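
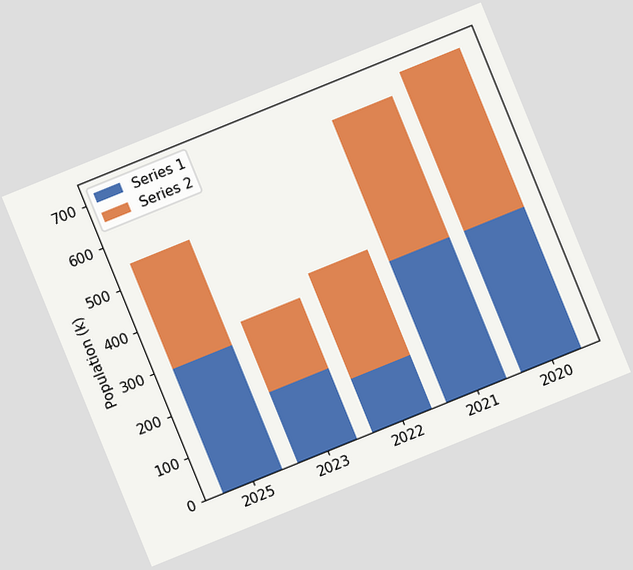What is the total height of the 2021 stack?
The chart is tilted about 22° counter-clockwise. The 2021 stack's top reaches 672k on the y-axis.

672k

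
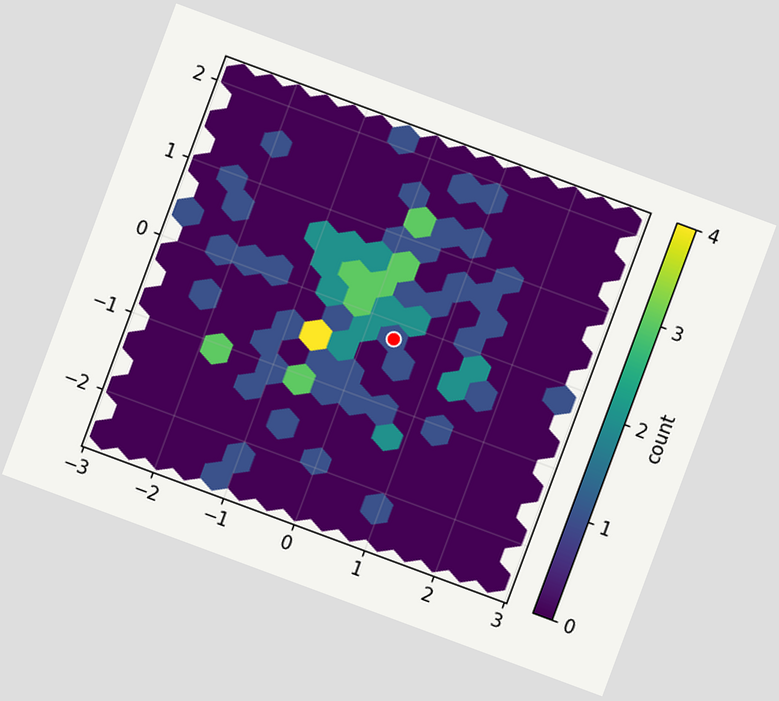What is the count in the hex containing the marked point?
The chart is tilted about 20° clockwise. The marked hex reads 1 on the colorbar.

1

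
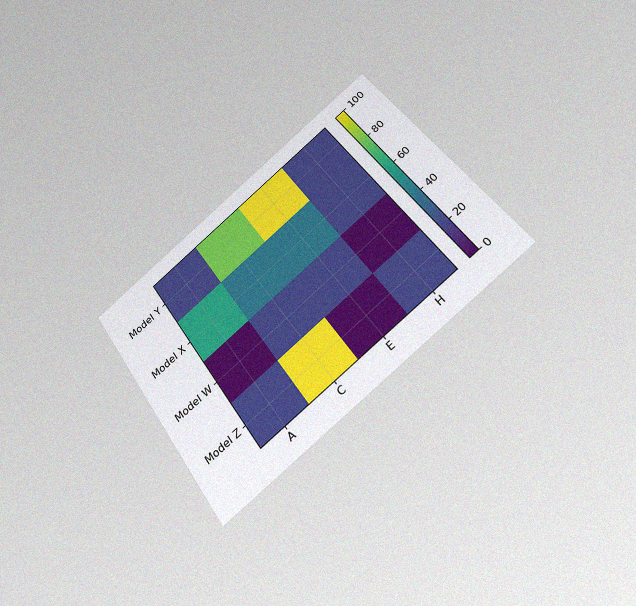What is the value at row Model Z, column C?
100

The chart is tilted about 36° counter-clockwise and viewed slightly from below, with some photo noise. Matching cell (Model Z, C) against the colorbar gives 100.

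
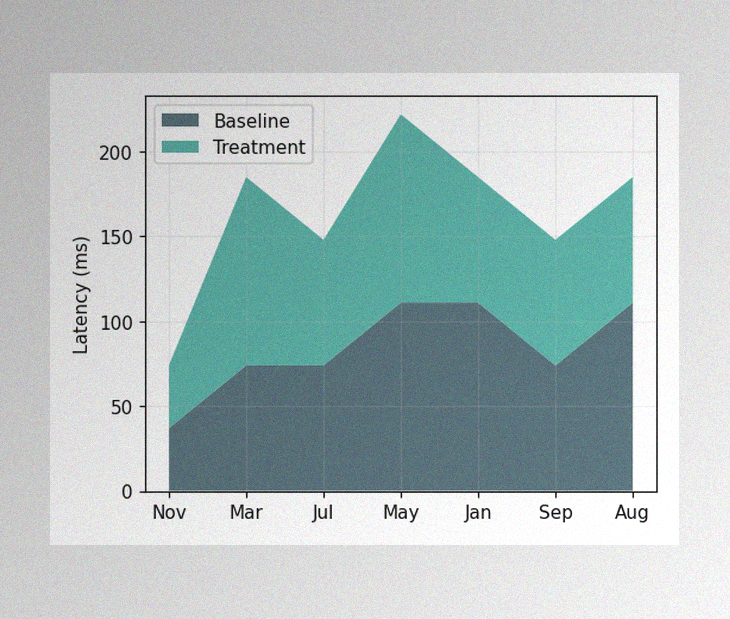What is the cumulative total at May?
222ms

The image has some photo noise and uneven lighting. The stacked total at May reaches 222ms.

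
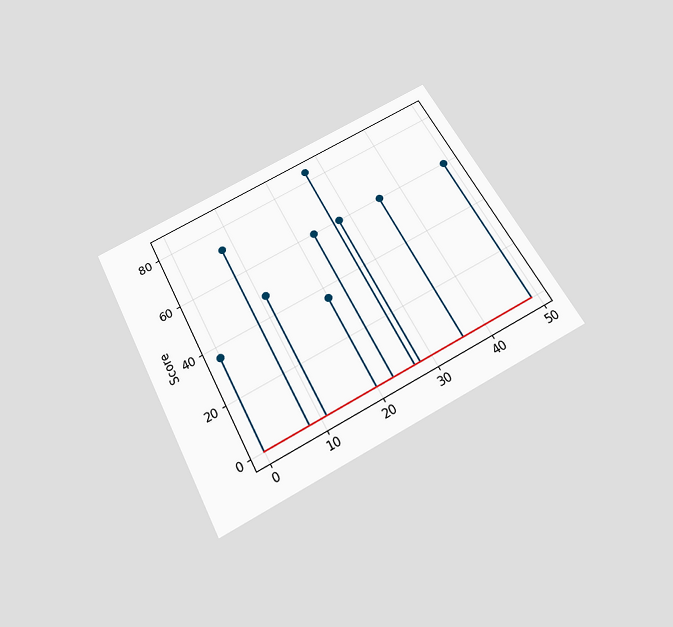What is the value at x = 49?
The chart is tilted about 28° counter-clockwise and viewed slightly from below. The stem at x=49 reaches 60.

60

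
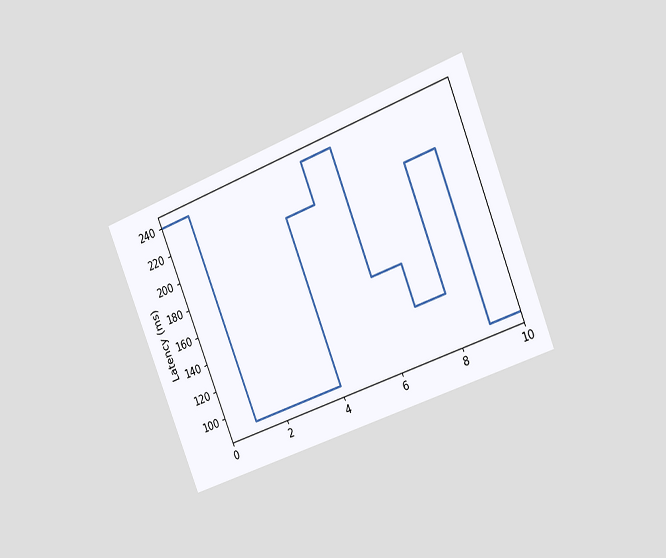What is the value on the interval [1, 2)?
The chart is tilted about 22° counter-clockwise and viewed slightly from the right. On [1, 2) the step sits at 90ms.

90ms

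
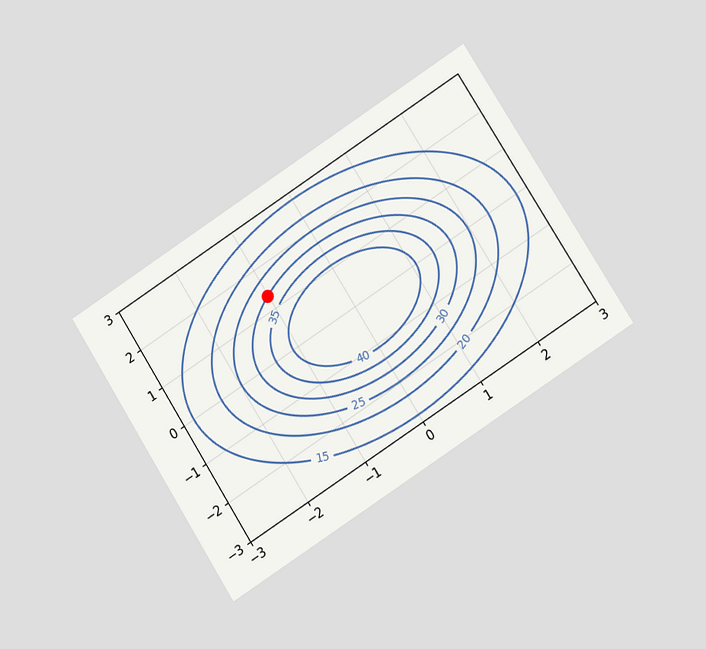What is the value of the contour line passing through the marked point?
The chart is tilted about 33° counter-clockwise and viewed at a slight angle. The marked point sits on the contour labelled 30.

30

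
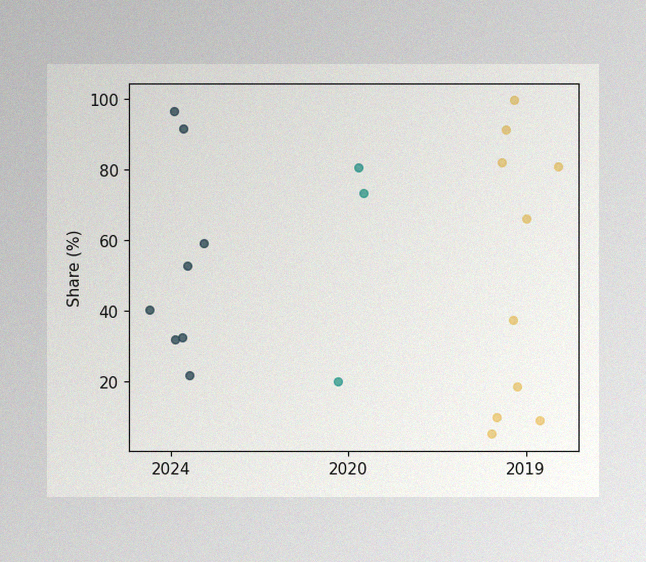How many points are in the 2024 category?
The image has some photo noise and uneven lighting. Counting the markers in the 2024 column gives 8.

8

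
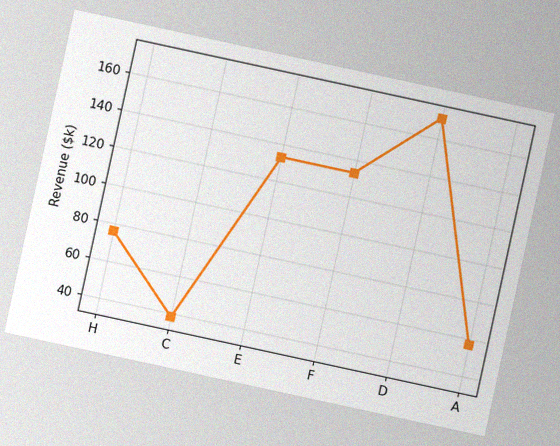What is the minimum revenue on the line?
$38k

The chart is tilted about 12° clockwise, with some photo noise. The lowest point is at C, and reading across to the y-axis gives $38k.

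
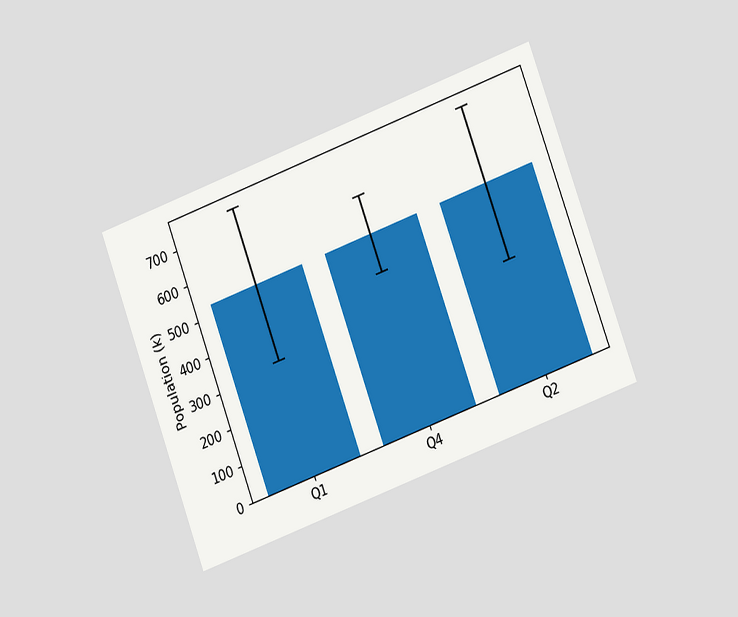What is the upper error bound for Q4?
The chart is tilted about 20° counter-clockwise and viewed at a slight angle. The Q4 bar's upper whisker reaches 636k.

636k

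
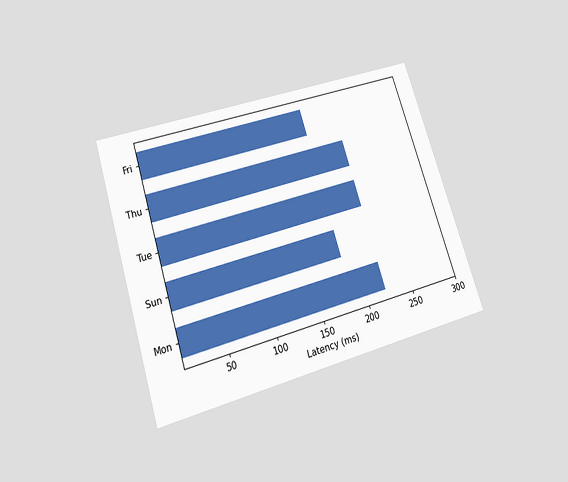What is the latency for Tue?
222ms

The chart is tilted about 17° counter-clockwise and viewed slightly from below. Reading along the chart's x-axis, the Tue bar reaches 222ms.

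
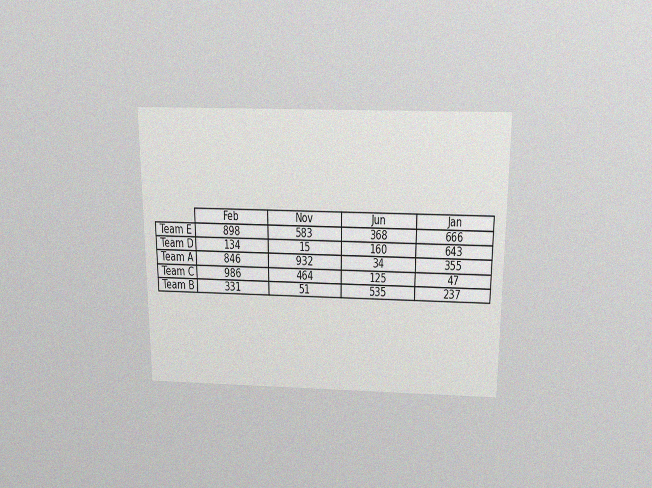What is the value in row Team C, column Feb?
986

The chart is viewed slightly from above, with some photo noise. The (Team C, Feb) cell reads 986.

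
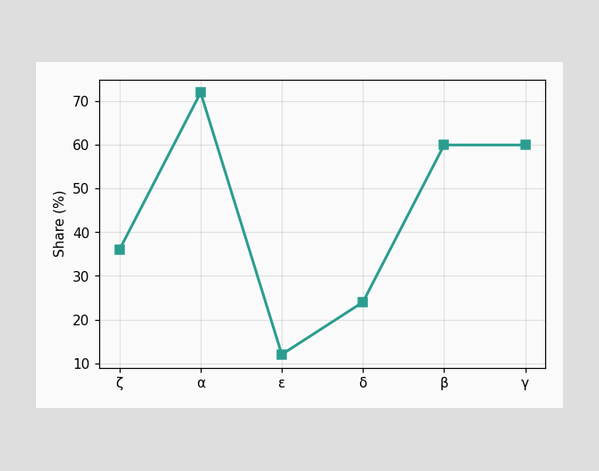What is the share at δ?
24%

At δ, the line is at 24%.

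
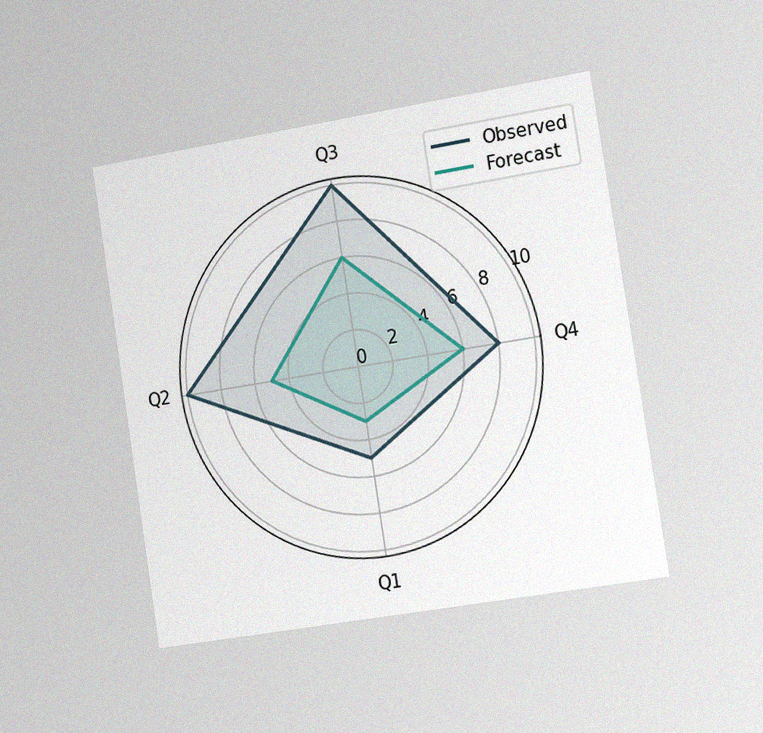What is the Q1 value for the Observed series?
The chart is tilted about 9° counter-clockwise and viewed slightly from the right, with some photo noise. On the Q1 axis, Observed reaches 5.

5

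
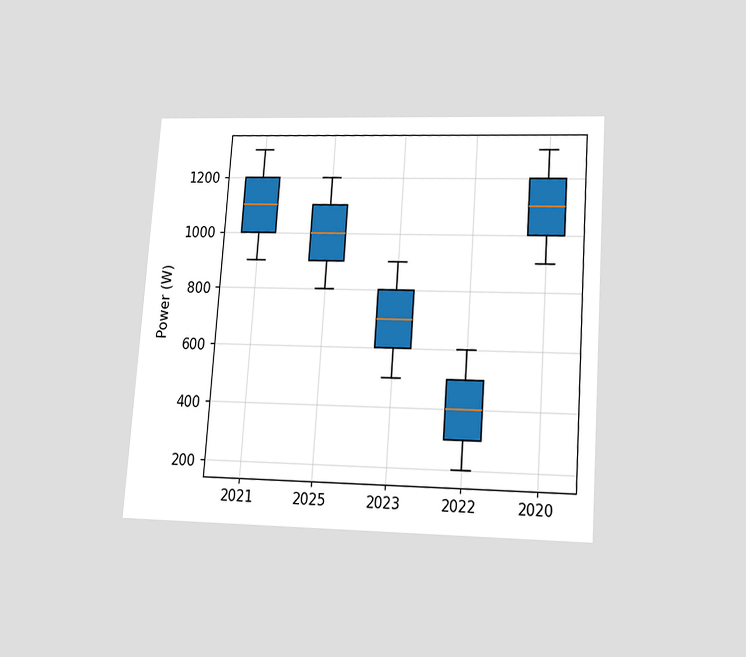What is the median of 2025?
1000W

The chart is tilted about 4° clockwise and viewed slightly from below. The median line in the 2025 box sits at 1000W.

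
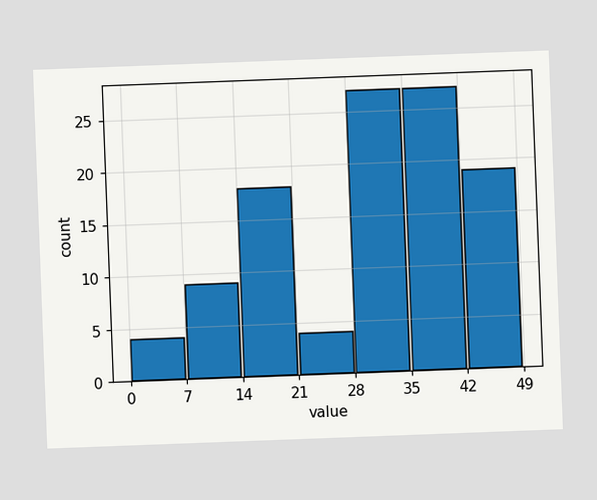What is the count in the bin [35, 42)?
The chart is tilted about 2° counter-clockwise. The [35, 42) bin has height 27.

27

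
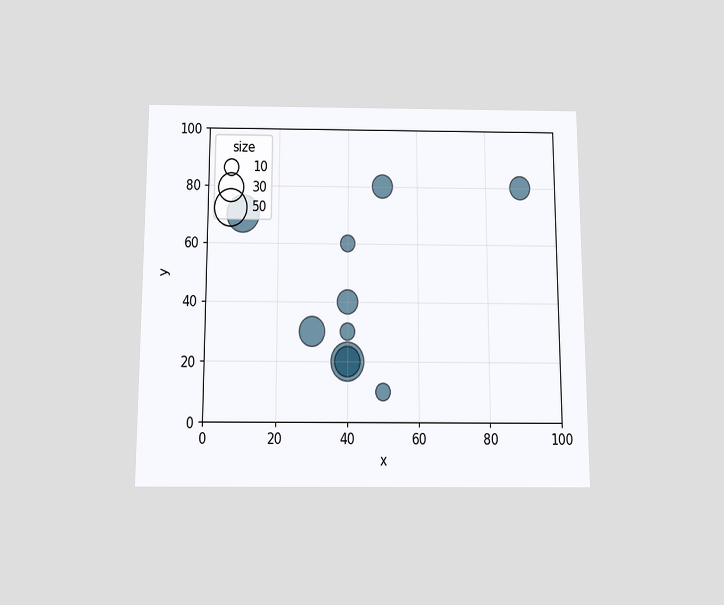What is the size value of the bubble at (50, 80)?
20

The chart is viewed slightly from below. Matching the bubble at (50, 80) against the size legend gives 20.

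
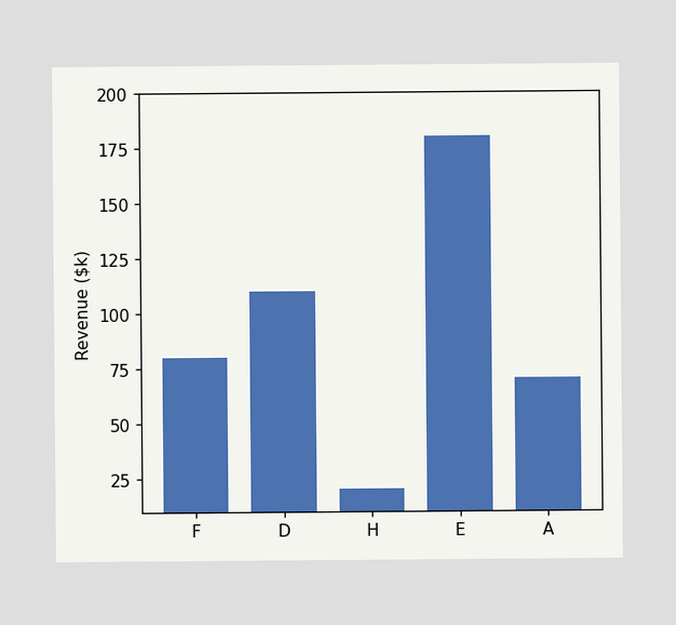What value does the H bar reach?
$20k

Reading along the chart's y-axis, the H bar reaches $20k.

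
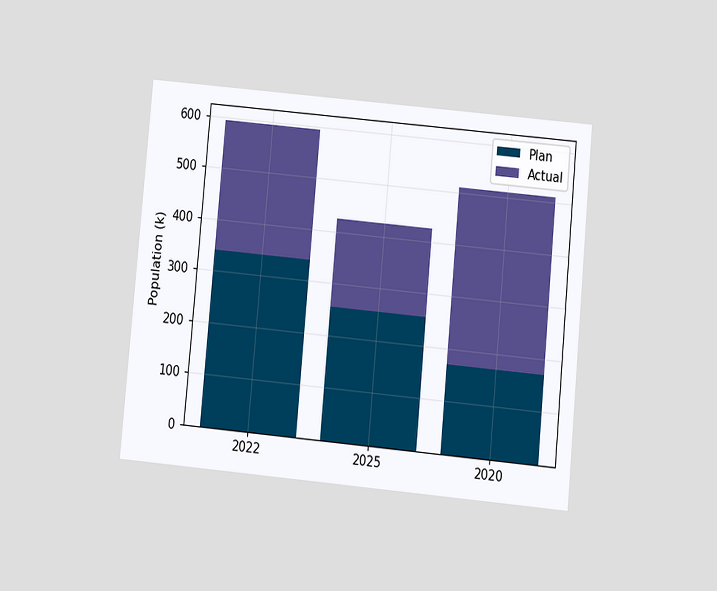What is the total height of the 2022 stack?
595k

The chart is tilted about 5° clockwise and viewed at a slight angle. The 2022 stack's top reaches 595k on the y-axis.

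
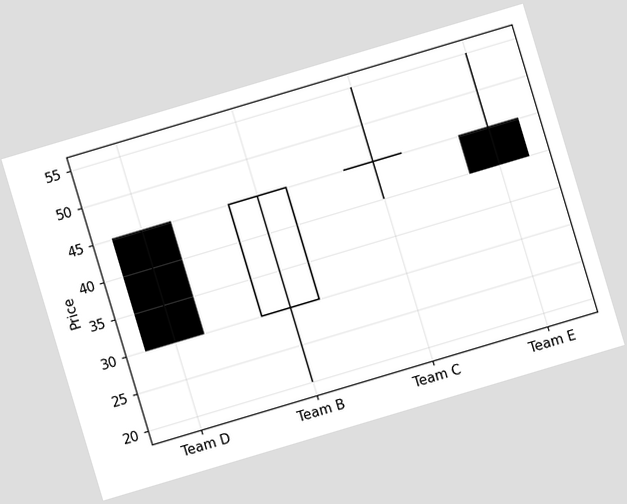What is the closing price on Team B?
The chart is tilted about 17° counter-clockwise. The Team B candle closes at 45.

45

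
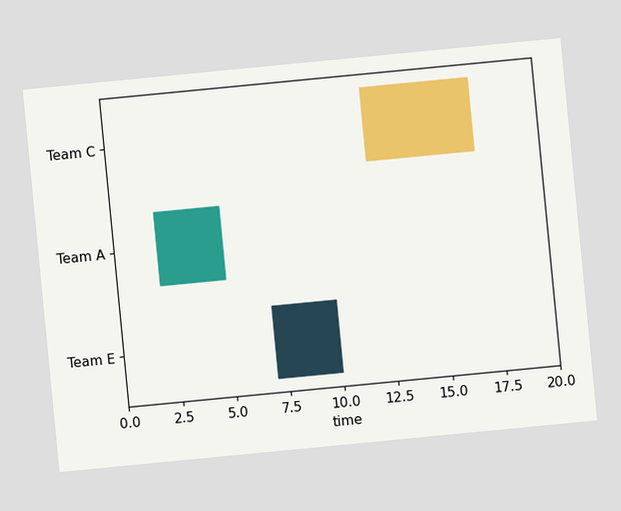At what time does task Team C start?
The chart is tilted about 5° counter-clockwise. The Team C bar begins at t=12.

12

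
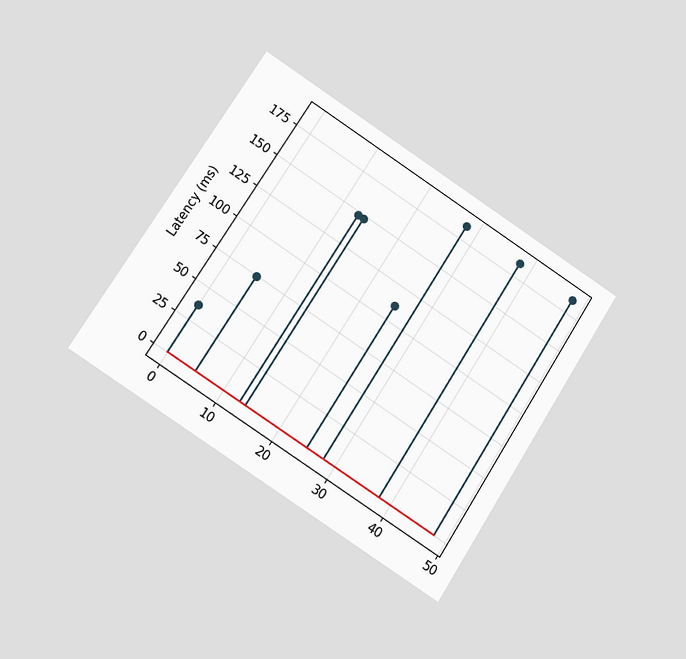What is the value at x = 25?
111ms

The chart is tilted about 33° clockwise and viewed at a slight angle. The stem at x=25 reaches 111ms.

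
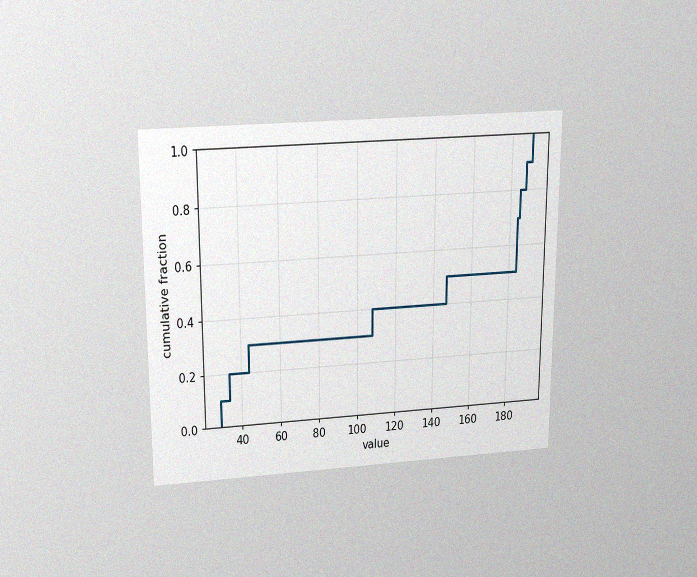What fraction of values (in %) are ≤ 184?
The chart is viewed slightly from above, with some photo noise. At x=184 the ECDF step is at 70%.

70%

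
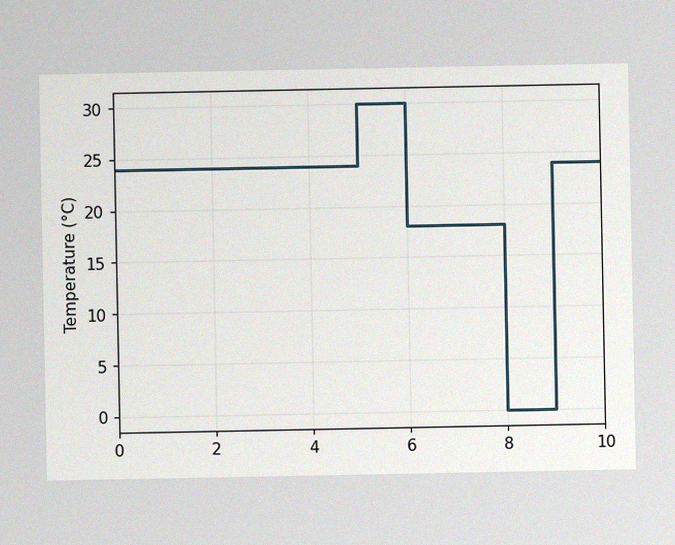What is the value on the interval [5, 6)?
The image has some photo noise and uneven lighting. On [5, 6) the step sits at 30°C.

30°C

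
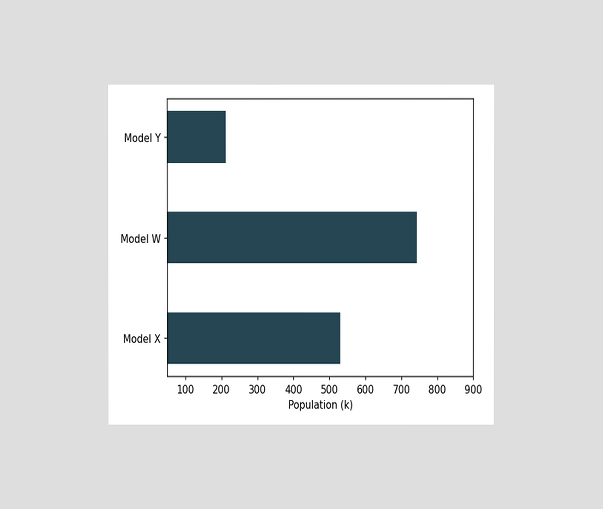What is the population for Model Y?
The chart is viewed at a slight angle. Reading along the chart's x-axis, the Model Y bar reaches 212k.

212k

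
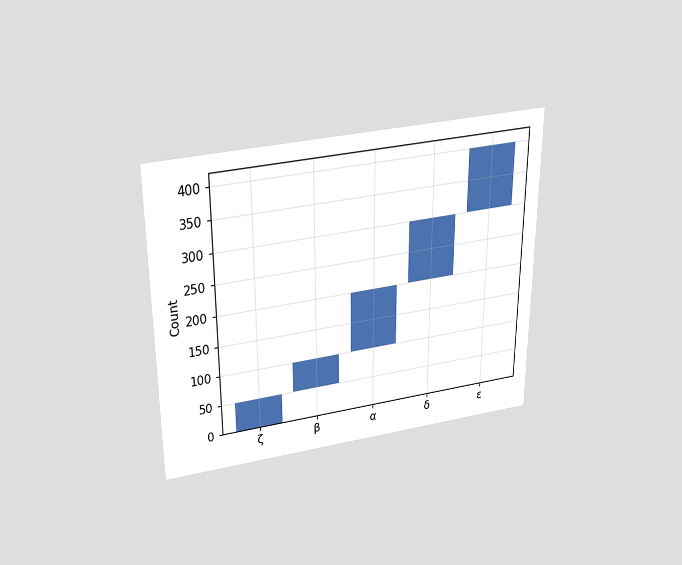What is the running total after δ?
300

The chart is viewed slightly from above. After δ the running total reaches 300.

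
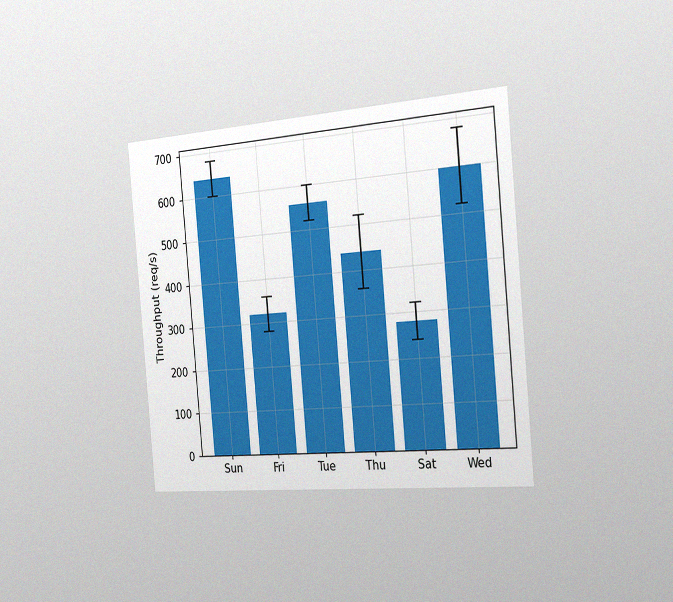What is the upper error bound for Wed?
The chart is tilted about 5° counter-clockwise and viewed slightly from the right, with some photo noise. The Wed bar's upper whisker reaches 680req/s.

680req/s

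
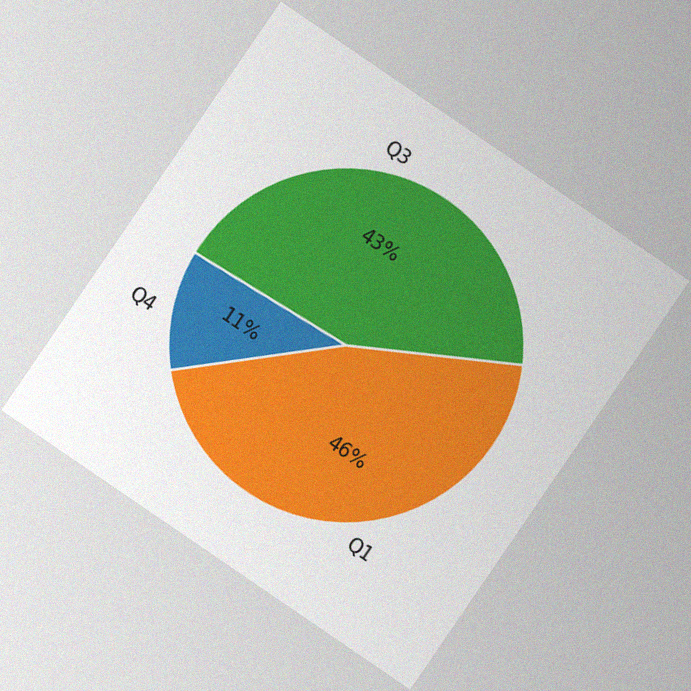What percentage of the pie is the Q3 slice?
The chart is tilted about 34° clockwise, with some photo noise. The Q3 slice takes up 43% of the pie.

43%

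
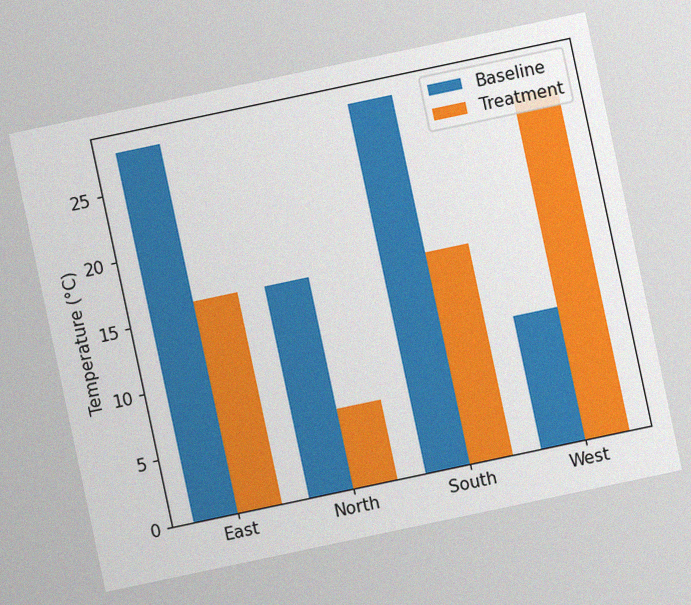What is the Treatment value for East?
The chart is tilted about 12° counter-clockwise, with some photo noise. The Treatment bar at East reaches 16°C on the y-axis.

16°C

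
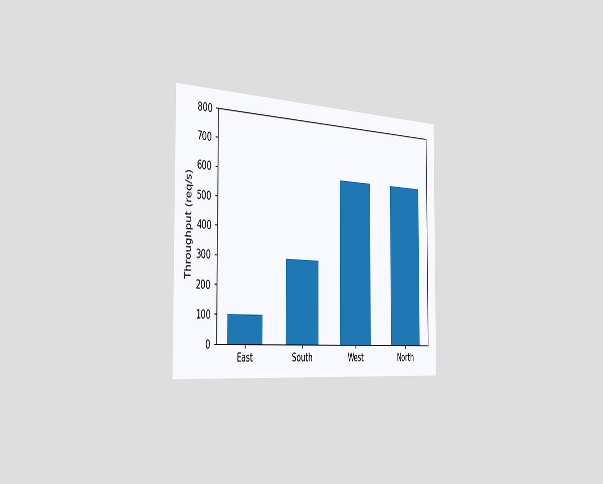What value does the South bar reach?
The chart is viewed slightly from the left. Reading along the chart's y-axis, the South bar reaches 300req/s.

300req/s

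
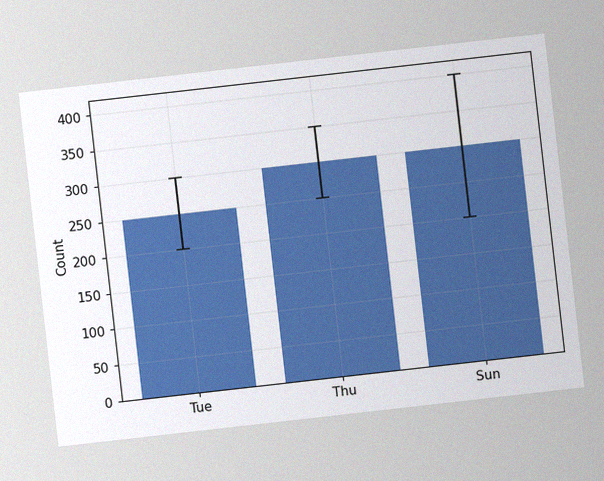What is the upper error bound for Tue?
The chart is tilted about 6° counter-clockwise, with some photo noise. The Tue bar's upper whisker reaches 300.

300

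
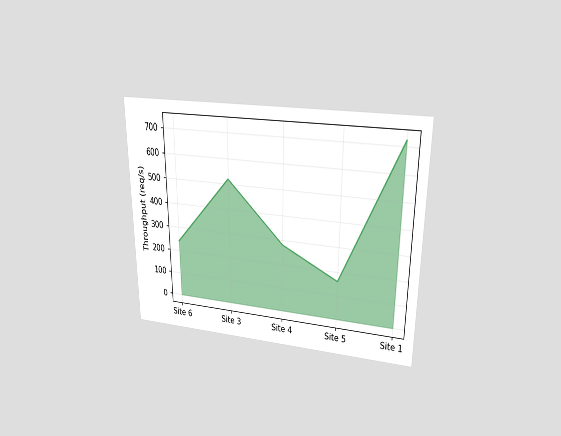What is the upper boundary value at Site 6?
240req/s

The chart is viewed slightly from above. At Site 6 the upper boundary is at 240req/s.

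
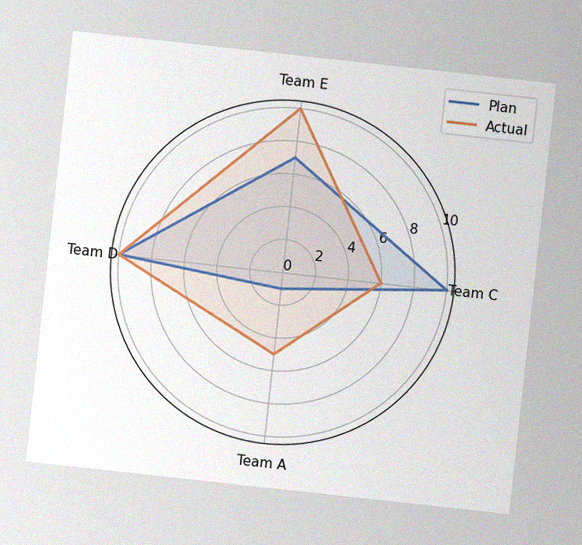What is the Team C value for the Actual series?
The chart is tilted about 6° clockwise, with some photo noise. On the Team C axis, Actual reaches 6.

6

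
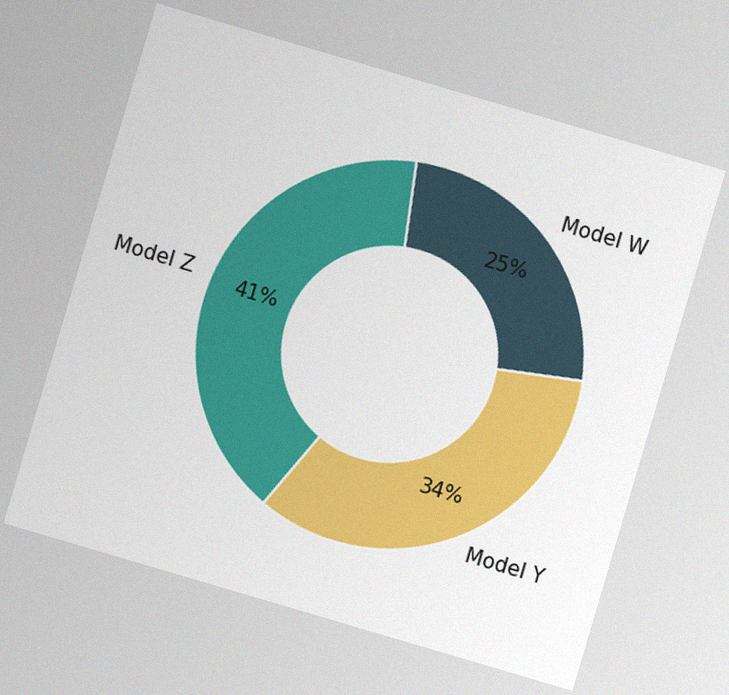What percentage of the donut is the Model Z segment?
The chart is tilted about 16° clockwise, with some photo noise. The Model Z segment takes up 41% of the ring.

41%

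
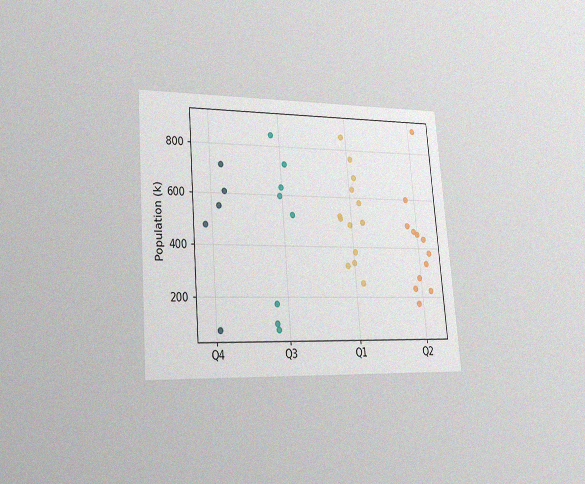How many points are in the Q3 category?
8

The chart is tilted about 5° counter-clockwise and viewed slightly from the left, with some photo noise. Counting the markers in the Q3 column gives 8.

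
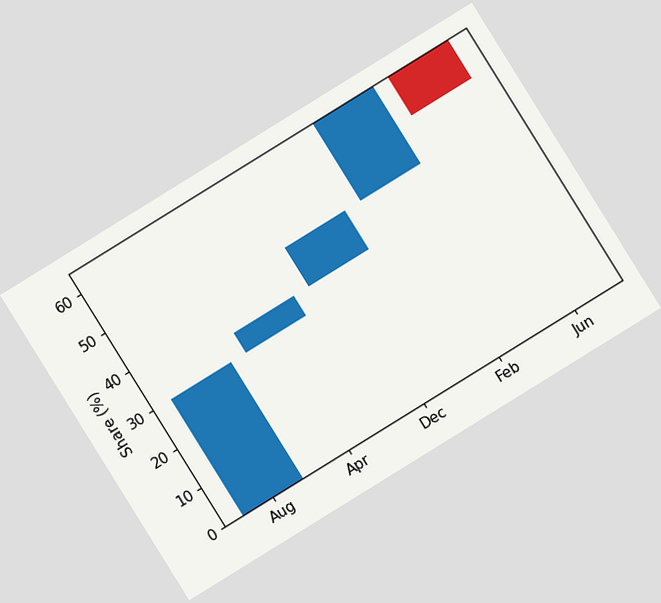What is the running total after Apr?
The chart is tilted about 32° counter-clockwise. After Apr the running total reaches 35%.

35%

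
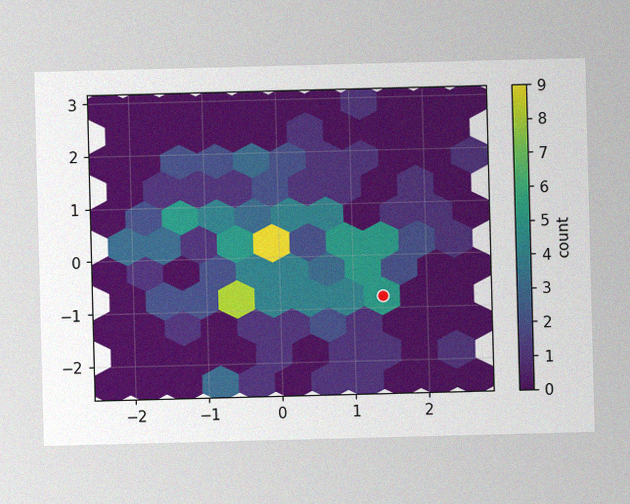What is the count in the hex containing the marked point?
5

The image has some photo noise and uneven lighting. The marked hex reads 5 on the colorbar.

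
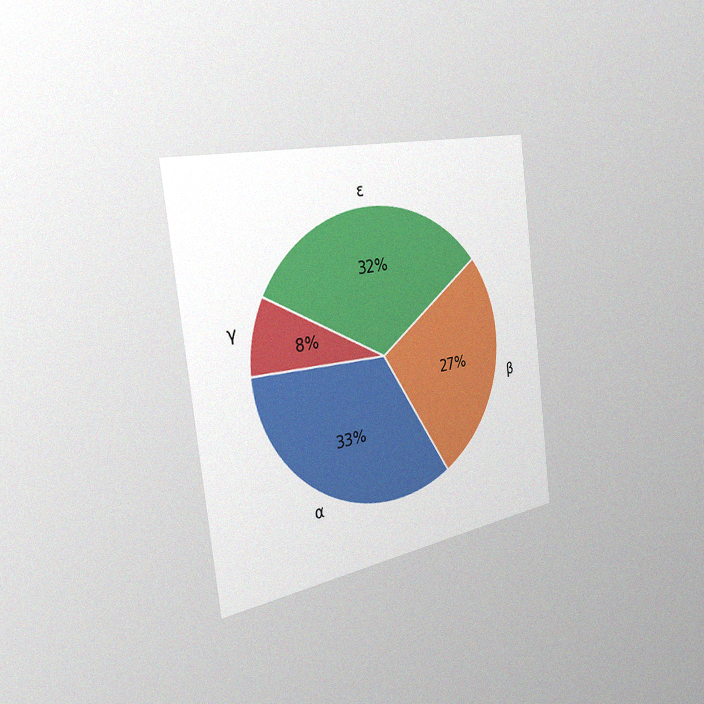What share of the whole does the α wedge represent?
The chart is tilted about 7° counter-clockwise and viewed slightly from the left, with some photo noise. The α slice takes up 33% of the pie.

33%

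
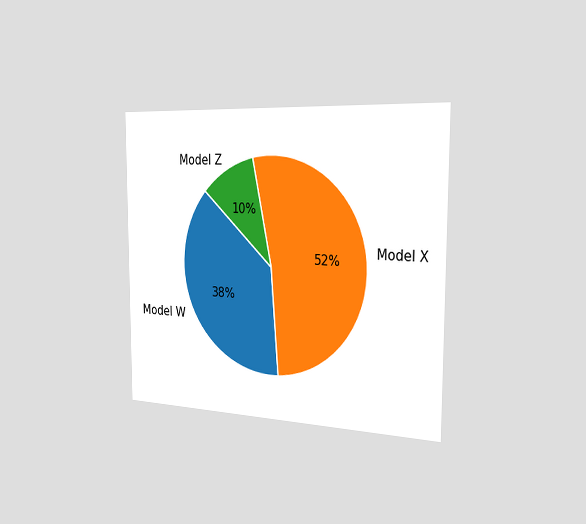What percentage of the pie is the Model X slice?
The chart is viewed slightly from the right. The Model X slice takes up 52% of the pie.

52%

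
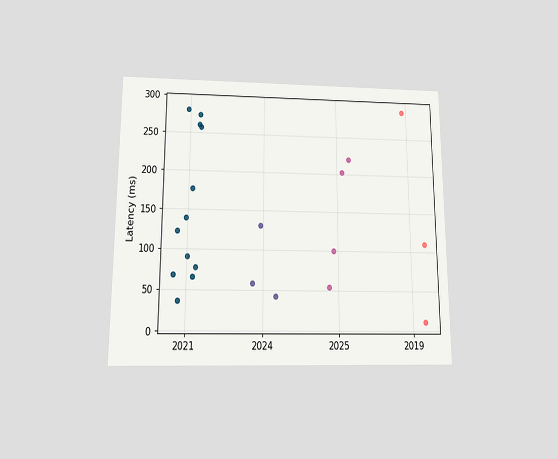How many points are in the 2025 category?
4

The chart is viewed slightly from below. Counting the markers in the 2025 column gives 4.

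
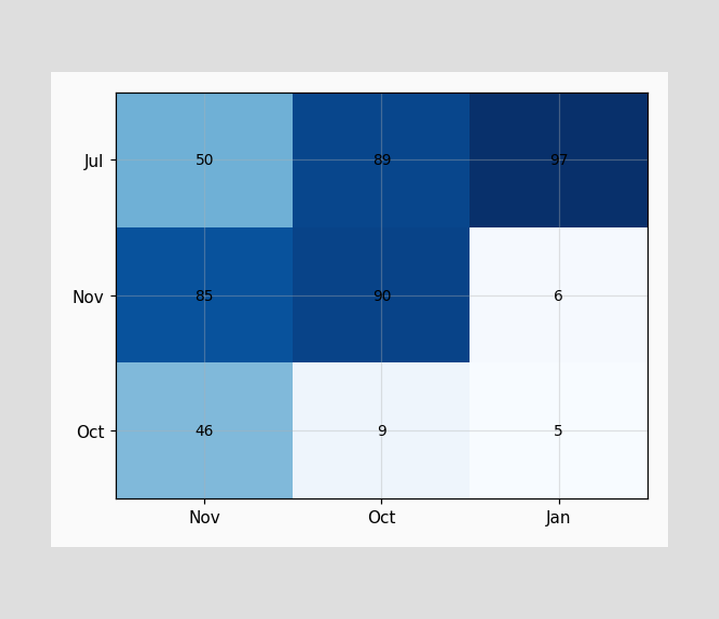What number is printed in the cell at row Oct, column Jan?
The (Oct, Jan) cell reads 5.

5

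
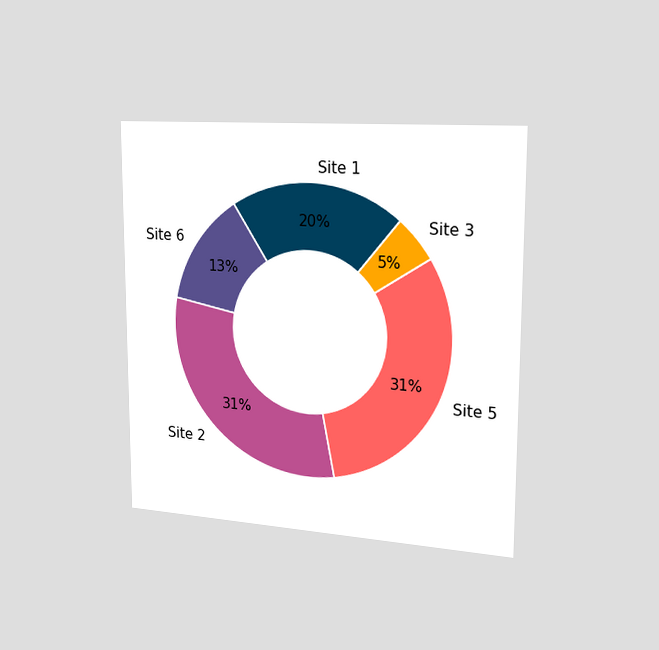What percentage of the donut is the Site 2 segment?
31%

The chart is viewed slightly from the right. The Site 2 segment takes up 31% of the ring.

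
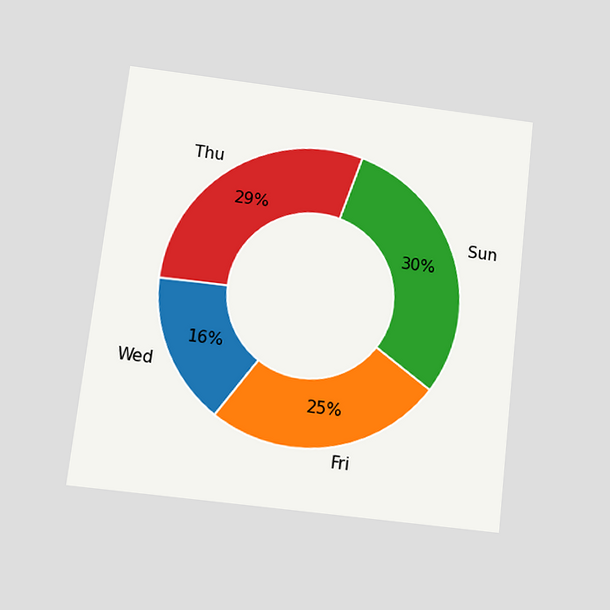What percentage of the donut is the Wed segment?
The chart is tilted about 7° clockwise and viewed at a slight angle. The Wed segment takes up 16% of the ring.

16%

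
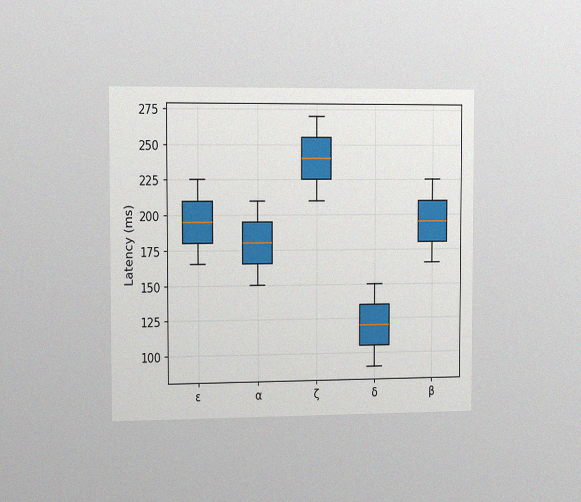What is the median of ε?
The chart is viewed slightly from the left, with some photo noise. The median line in the ε box sits at 195ms.

195ms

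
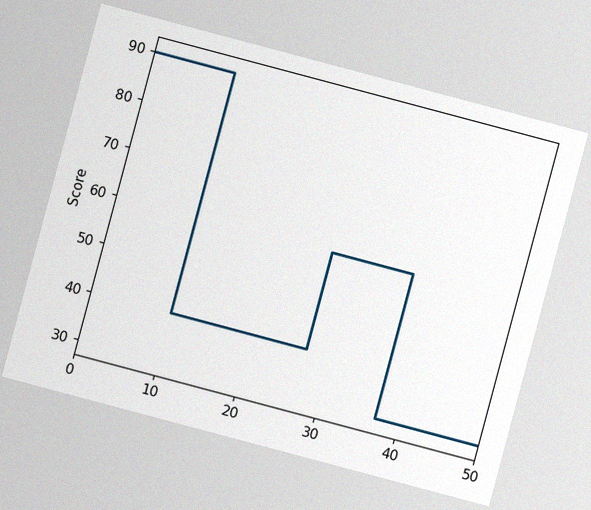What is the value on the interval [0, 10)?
The chart is tilted about 15° clockwise, with some photo noise. On [0, 10) the step sits at 90.

90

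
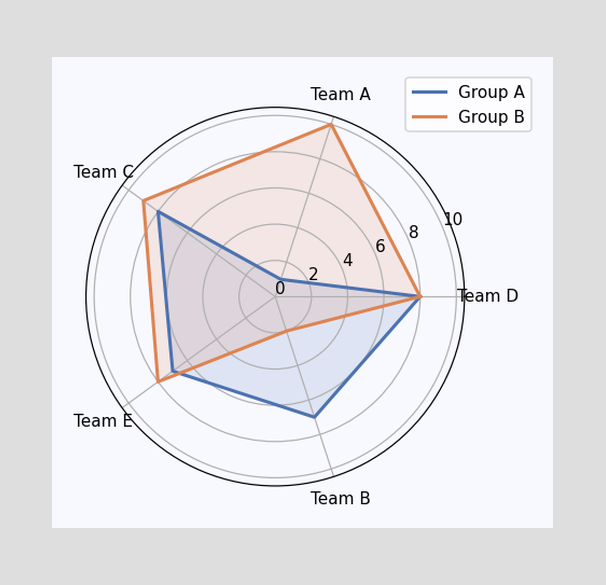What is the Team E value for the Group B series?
On the Team E axis, Group B reaches 8.

8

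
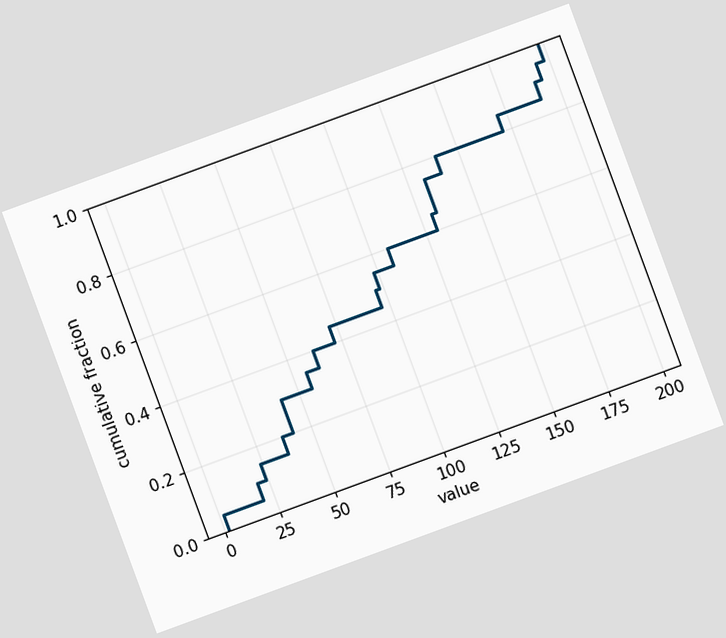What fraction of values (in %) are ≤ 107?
The chart is tilted about 20° counter-clockwise. At x=107 the ECDF step is at 60%.

60%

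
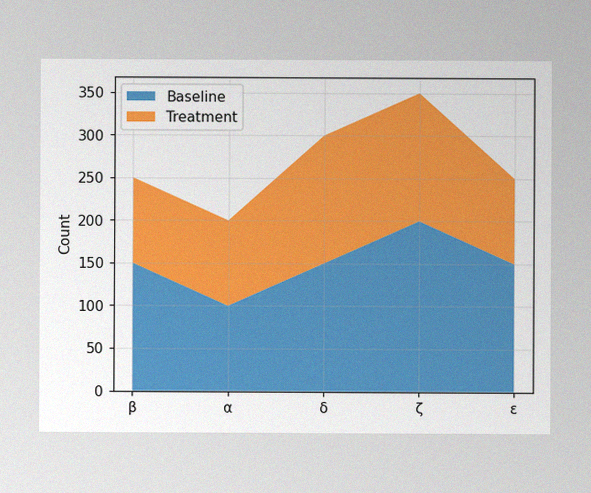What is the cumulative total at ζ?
The image has some photo noise and uneven lighting. The stacked total at ζ reaches 350.

350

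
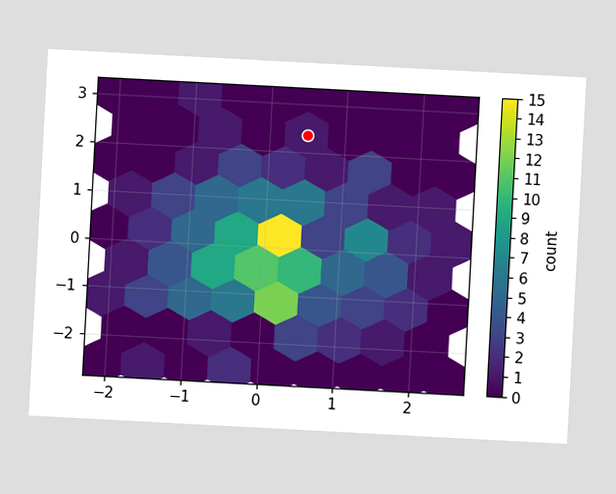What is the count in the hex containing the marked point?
The chart is tilted about 3° clockwise. The marked hex reads 1 on the colorbar.

1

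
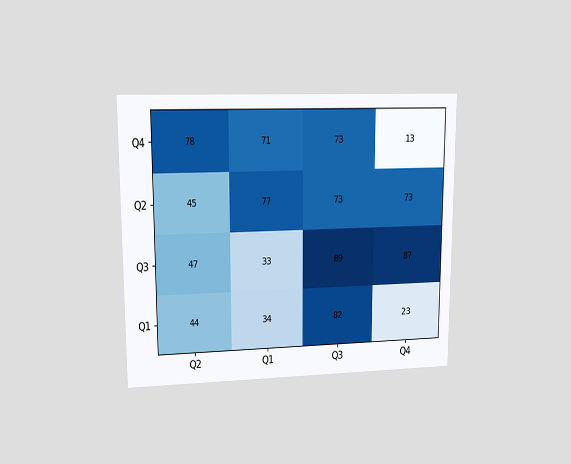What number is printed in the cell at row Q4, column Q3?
The chart is viewed at a slight angle. The (Q4, Q3) cell reads 73.

73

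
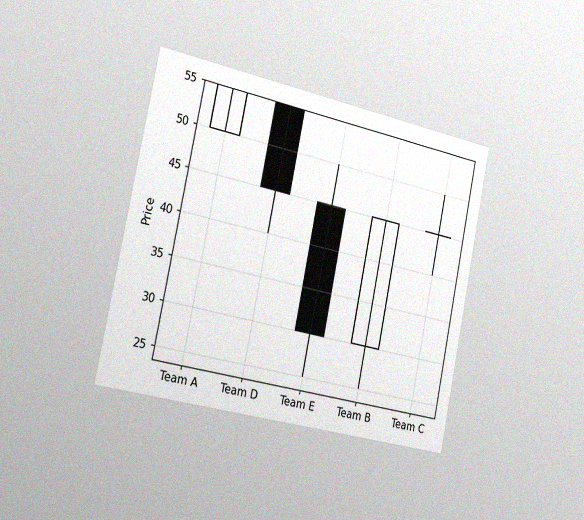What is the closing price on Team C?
45

The chart is tilted about 12° clockwise and viewed slightly from the left, with some photo noise. The Team C candle closes at 45.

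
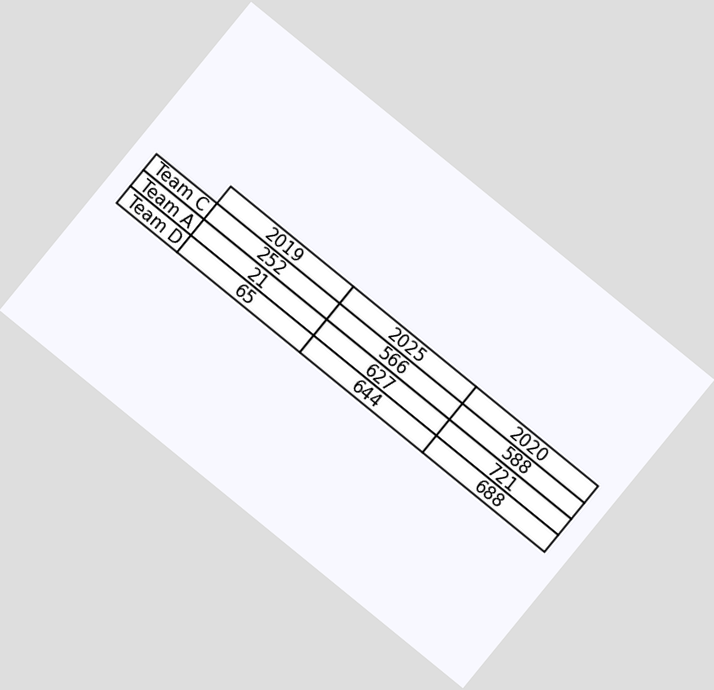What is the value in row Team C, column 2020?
588

The chart is tilted about 39° clockwise. The (Team C, 2020) cell reads 588.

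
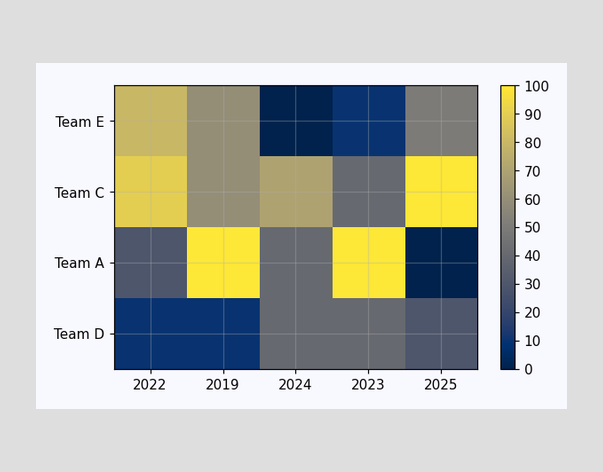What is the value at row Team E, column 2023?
10

Matching cell (Team E, 2023) against the colorbar gives 10.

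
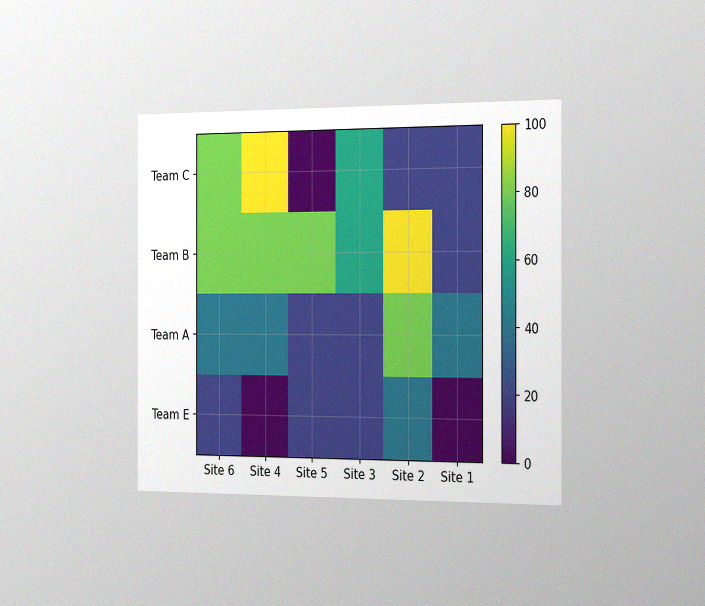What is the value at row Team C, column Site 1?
The chart is viewed slightly from the right, with some photo noise. Matching cell (Team C, Site 1) against the colorbar gives 20.

20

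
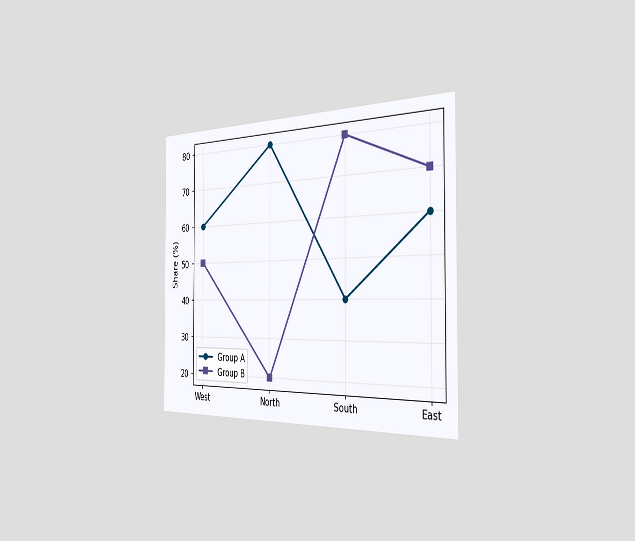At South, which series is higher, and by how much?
The chart is viewed slightly from the right. At South, Group B sits above the other line by 40%.

Group B, by 40%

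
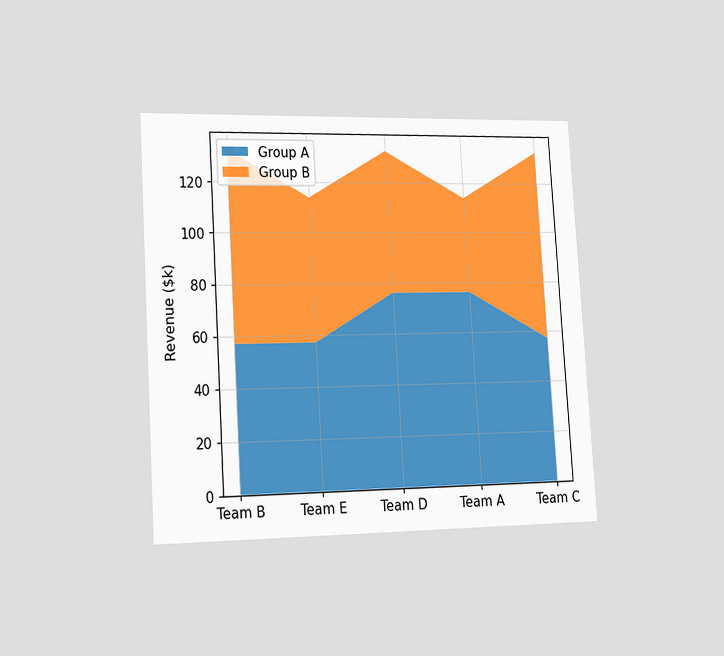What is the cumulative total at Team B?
The chart is tilted about 3° counter-clockwise and viewed slightly from the left. The stacked total at Team B reaches $133k.

$133k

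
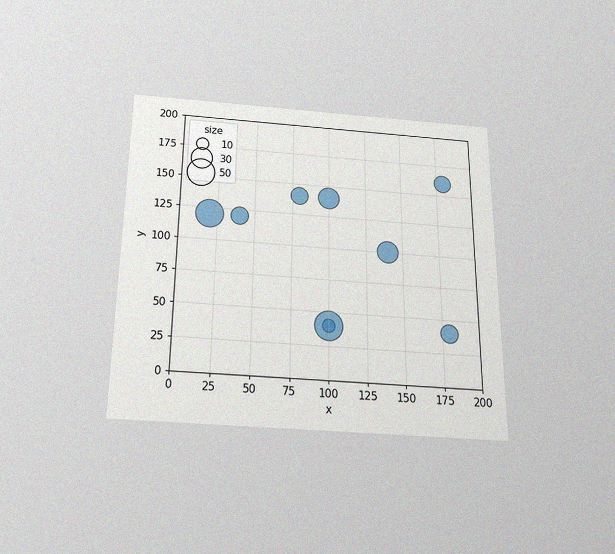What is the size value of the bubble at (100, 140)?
The chart is viewed slightly from below, with some photo noise. Matching the bubble at (100, 140) against the size legend gives 30.

30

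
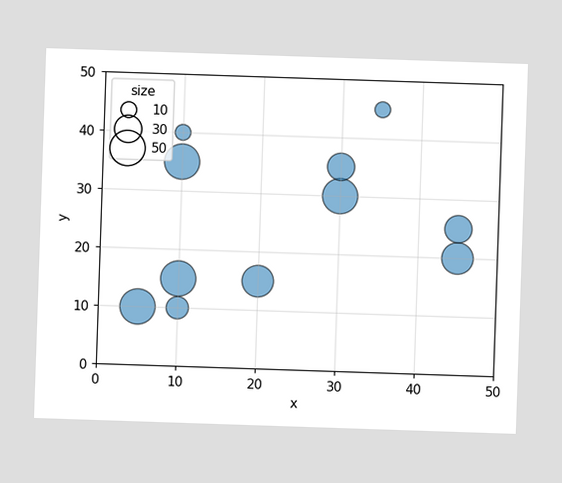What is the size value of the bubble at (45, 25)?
30

Matching the bubble at (45, 25) against the size legend gives 30.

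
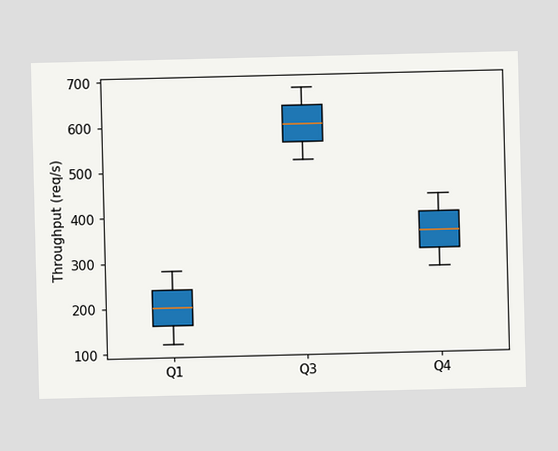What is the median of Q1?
200req/s

The median line in the Q1 box sits at 200req/s.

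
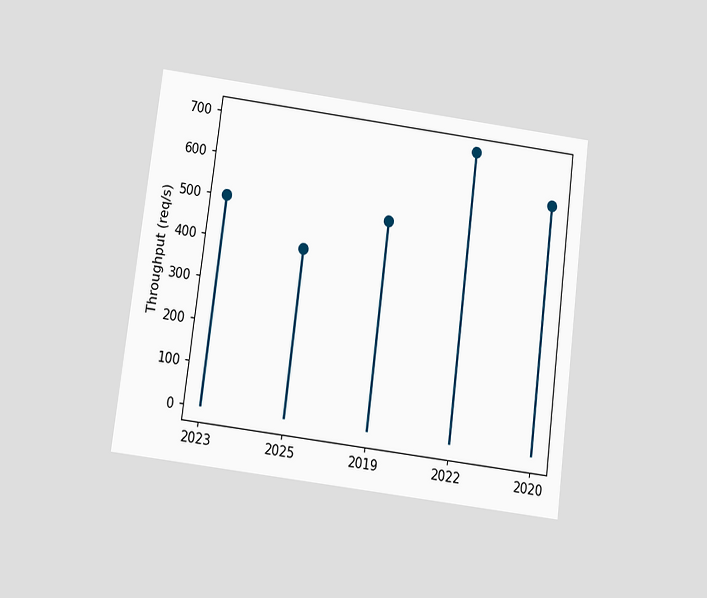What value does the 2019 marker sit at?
500req/s

The chart is tilted about 7° clockwise and viewed slightly from below. The 2019 marker sits at 500req/s.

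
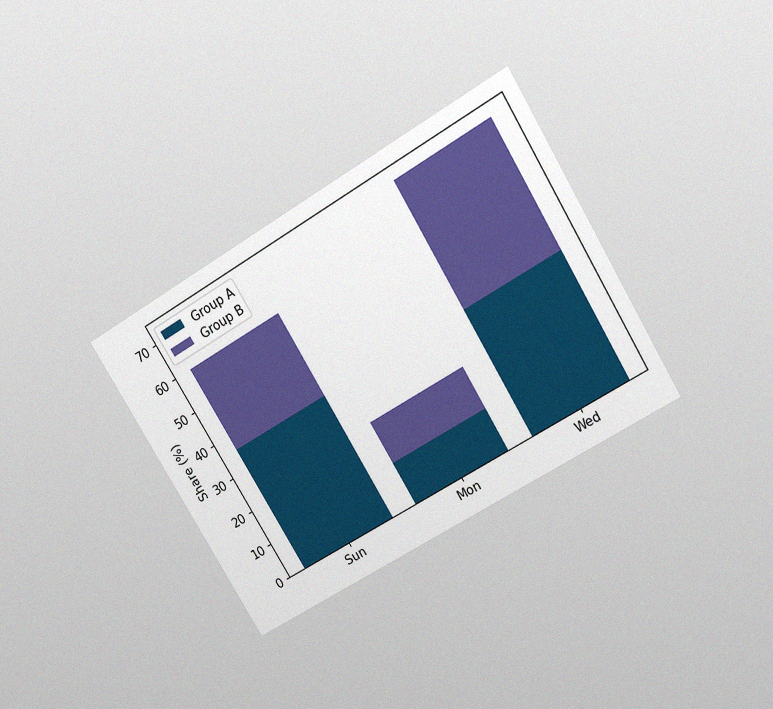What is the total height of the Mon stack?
The chart is tilted about 31° counter-clockwise and viewed slightly from above, with some photo noise. The Mon stack's top reaches 24% on the y-axis.

24%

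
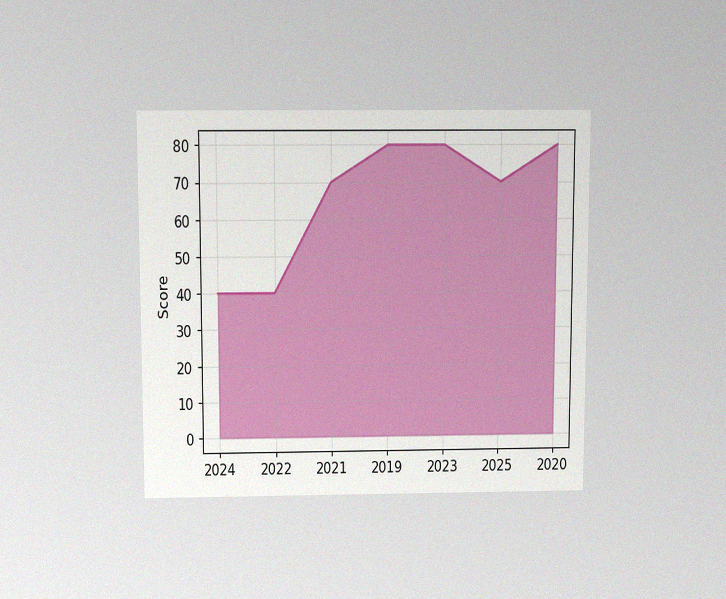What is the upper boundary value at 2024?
The chart is viewed slightly from above, with some photo noise. At 2024 the upper boundary is at 40.

40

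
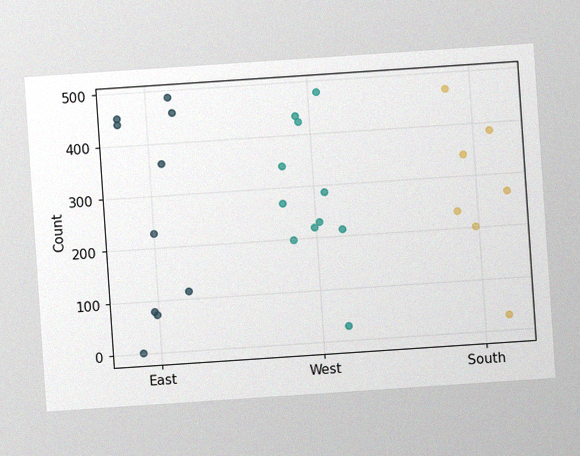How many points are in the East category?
The chart is tilted about 4° counter-clockwise, with some photo noise. Counting the markers in the East column gives 10.

10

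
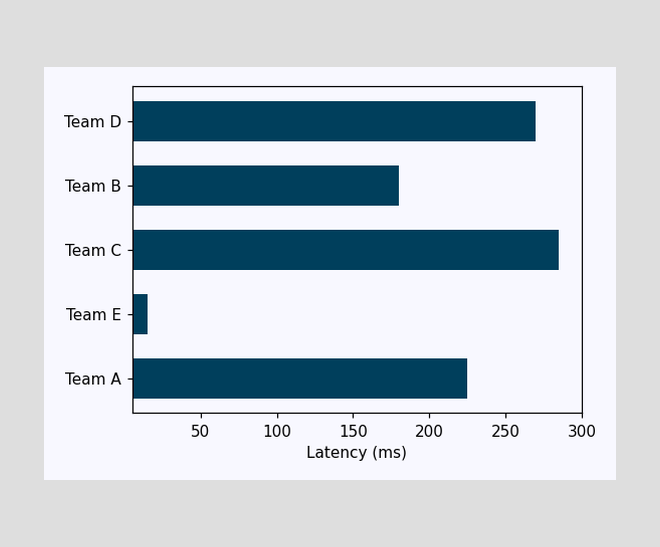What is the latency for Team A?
225ms

Reading along the chart's x-axis, the Team A bar reaches 225ms.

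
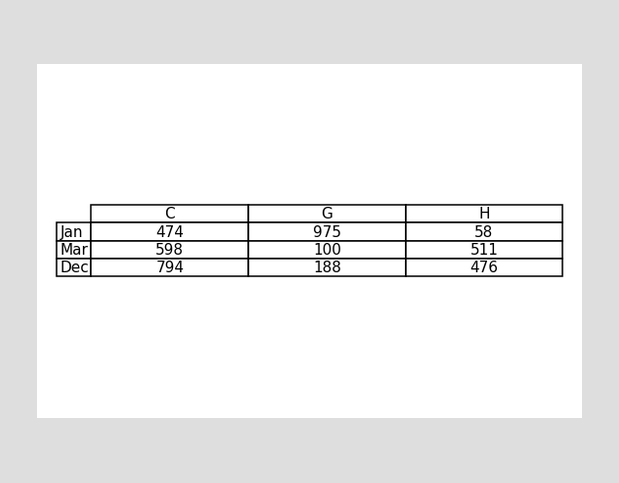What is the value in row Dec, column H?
The (Dec, H) cell reads 476.

476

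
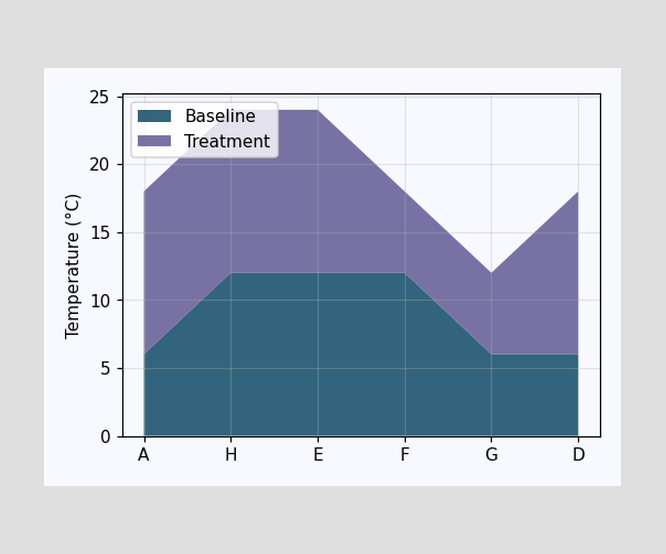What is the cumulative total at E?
24°C

The stacked total at E reaches 24°C.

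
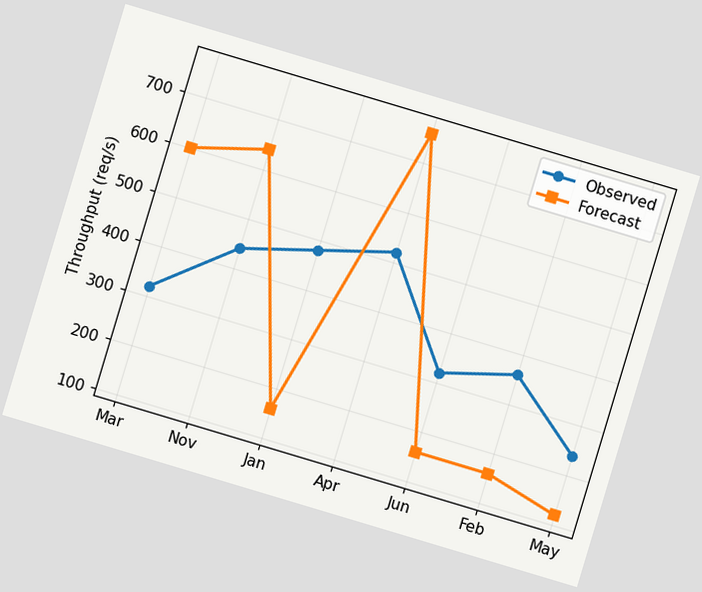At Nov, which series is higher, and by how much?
The chart is tilted about 17° clockwise. At Nov, Forecast sits above the other line by 200req/s.

Forecast, by 200req/s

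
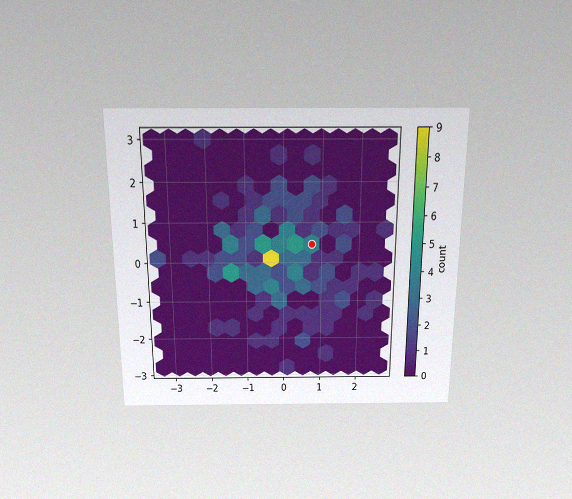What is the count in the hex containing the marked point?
4

The chart is viewed slightly from above, with some photo noise. The marked hex reads 4 on the colorbar.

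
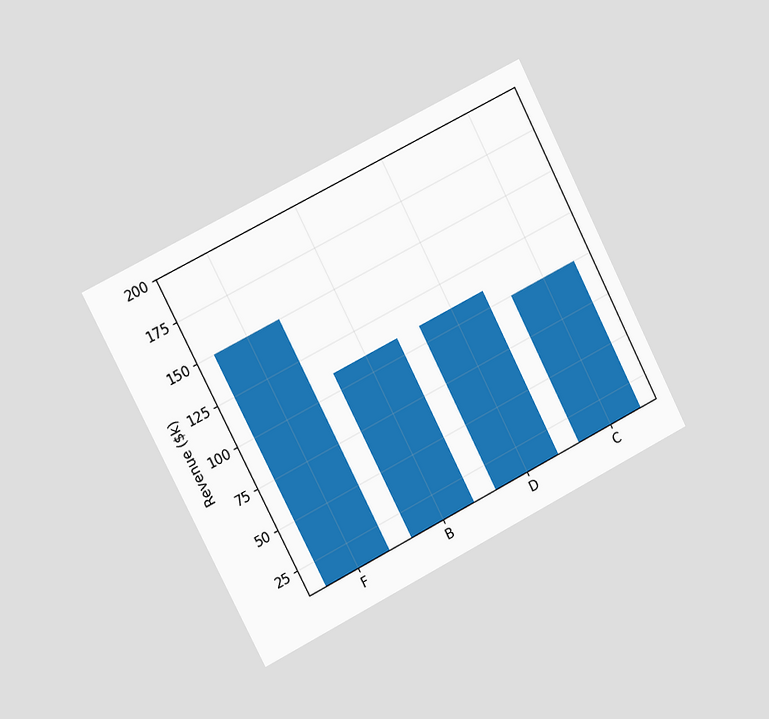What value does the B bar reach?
$110k

The chart is tilted about 27° counter-clockwise and viewed slightly from the left. Reading along the chart's y-axis, the B bar reaches $110k.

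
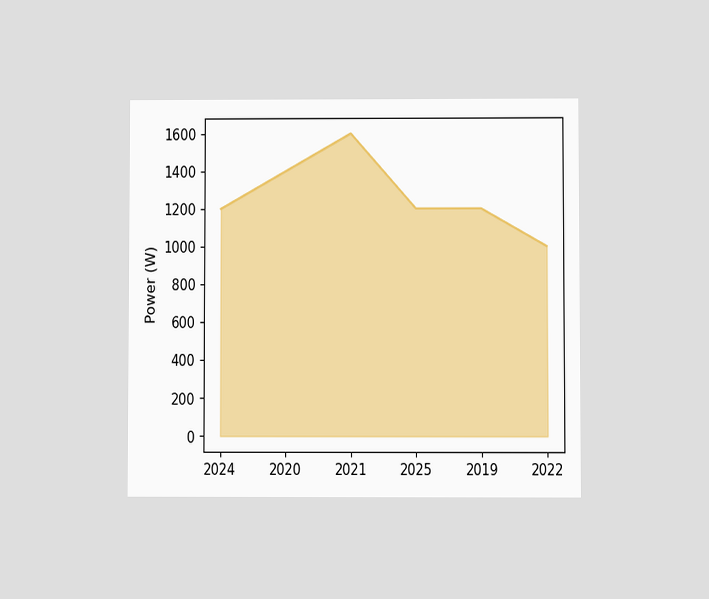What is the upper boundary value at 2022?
The chart is viewed at a slight angle. At 2022 the upper boundary is at 1000W.

1000W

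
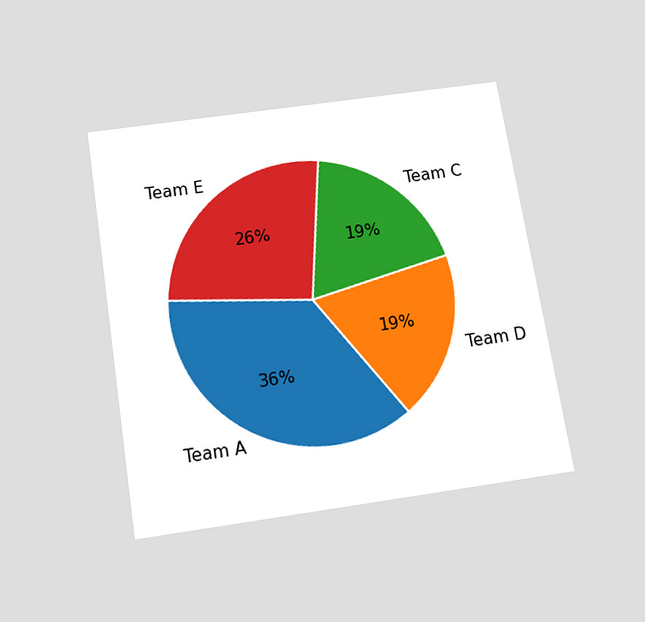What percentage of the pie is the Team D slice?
The chart is tilted about 9° counter-clockwise and viewed slightly from below. The Team D slice takes up 19% of the pie.

19%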